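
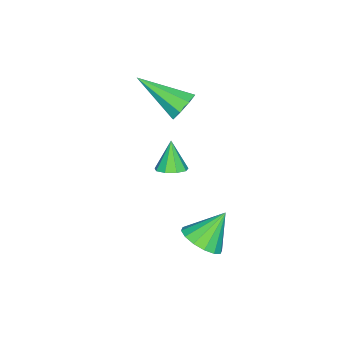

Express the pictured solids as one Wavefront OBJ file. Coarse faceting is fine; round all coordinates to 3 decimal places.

v -2.365 -0.595 -0.155
v -1.771 -0.425 0.076
v -2.255 -2.305 0.815
v -2.146 -0.277 0.38
v -2.65 -0.315 0.371
v -2.987 -0.517 0.053
v -2.96 -0.764 -0.386
v -2.585 -0.912 -0.69
v -2.081 -0.874 -0.681
v -1.744 -0.672 -0.363
v 0.581 1.552 -3.969
v 1.256 1.589 -3.523
v -0.161 2.048 -2.891
v 1.23 1.963 -3.712
v 1.03 2.226 -3.971
v 0.71 2.308 -4.229
v 0.356 2.188 -4.417
v 0.061 1.897 -4.486
v -0.094 1.514 -4.416
v -0.068 1.141 -4.226
v 0.132 0.878 -3.968
v 0.452 0.795 -3.71
v 0.806 0.916 -3.521
v 1.101 1.206 -3.453
v 1.244 0.791 0.057
v 1.664 0.47 0.169
v 0.796 0.549 1.043
v 1.733 0.813 0.284
v 1.574 1.147 0.294
v 1.26 1.313 0.192
v 0.939 1.235 0.027
v 0.76 0.949 -0.124
v 0.808 0.589 -0.19
v 1.06 0.323 -0.141
v 1.398 0.276 0.001
f 2 1 4
f 2 4 3
f 4 1 5
f 4 5 3
f 5 1 6
f 5 6 3
f 6 1 7
f 6 7 3
f 7 1 8
f 7 8 3
f 8 1 9
f 8 9 3
f 9 1 10
f 9 10 3
f 10 1 2
f 10 2 3
f 12 11 14
f 12 14 13
f 14 11 15
f 14 15 13
f 15 11 16
f 15 16 13
f 16 11 17
f 16 17 13
f 17 11 18
f 17 18 13
f 18 11 19
f 18 19 13
f 19 11 20
f 19 20 13
f 20 11 21
f 20 21 13
f 21 11 22
f 21 22 13
f 22 11 23
f 22 23 13
f 23 11 24
f 23 24 13
f 24 11 12
f 24 12 13
f 26 25 28
f 26 28 27
f 28 25 29
f 28 29 27
f 29 25 30
f 29 30 27
f 30 25 31
f 30 31 27
f 31 25 32
f 31 32 27
f 32 25 33
f 32 33 27
f 33 25 34
f 33 34 27
f 34 25 35
f 34 35 27
f 35 25 26
f 35 26 27



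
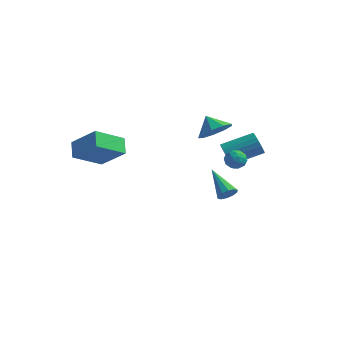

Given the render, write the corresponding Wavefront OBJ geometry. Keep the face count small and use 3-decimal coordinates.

v 2.128 -0.743 1.87
v 2.616 -0.463 2.219
v 2.844 -1.357 1.361
v 3.332 -1.077 1.71
v 2.897 -1.476 2.011
v 2.455 -1.096 2.325
v 3.005 -0.724 1.255
v 2.563 -0.344 1.569
v 3.158 -0.451 1.838
v 3.092 -0.916 2.306
v 2.368 -0.904 1.274
v 2.302 -1.369 1.742
v 2.309 -0.549 2.089
v 3.151 -1.271 1.491
v 2.895 -1.505 1.667
v 3.182 -1.341 1.872
v 2.214 -0.921 2.152
v 2.502 -0.757 2.357
v 2.667 -1.352 2.234
v 2.958 -1.063 1.223
v 3.246 -0.899 1.428
v 2.278 -0.479 1.708
v 2.565 -0.315 1.913
v 2.793 -0.468 1.346
v 2.915 -0.377 2.071
v 3.336 -0.738 1.771
v 3.143 -0.53 1.504
v 2.883 -0.307 1.689
v 2.876 -0.65 2.345
v 3.297 -1.011 2.046
v 3.041 -1.246 2.223
v 2.781 -1.023 2.408
v 3.195 -0.643 2.121
v 2.163 -0.809 1.534
v 2.584 -1.17 1.235
v 2.679 -0.797 1.172
v 2.419 -0.574 1.357
v 2.124 -1.082 1.809
v 2.545 -1.443 1.509
v 2.577 -1.513 1.891
v 2.317 -1.29 2.076
v 2.265 -1.177 1.459
v 1.752 0.157 1.339
v 2.171 -0.051 0.753
v 3.666 1.035 1.434
v 3.248 1.243 2.021
v 2.033 0.207 0.645
v 3.528 1.293 1.327
v 1.846 0.456 0.658
v 3.341 1.543 1.34
v 1.643 0.654 0.788
v 3.138 1.74 1.47
v 1.458 0.765 1.014
v 2.954 1.852 1.696
v 1.325 0.772 1.296
v 2.82 1.858 1.978
v 1.266 0.672 1.585
v 2.761 1.758 2.267
v 1.291 0.483 1.832
v 2.786 1.569 2.514
v 1.395 0.237 1.994
v 2.89 1.324 2.675
v 1.562 -0.022 2.042
v 3.057 1.065 2.724
v 1.761 -0.25 1.969
v 3.256 0.836 2.651
v 1.959 -0.408 1.787
v 3.454 0.678 2.469
v 2.121 -0.469 1.528
v 3.616 0.618 2.209
v 2.22 -0.421 1.235
v 3.715 0.666 1.917
v 2.237 -0.273 0.961
v 3.732 0.813 1.643
v 1.01 2.451 -3.405
v 1.404 2.468 -2.901
v -0.41 3.549 -2.335
v 1.479 2.785 -3.125
v 1.375 2.974 -3.457
v 1.132 2.964 -3.769
v 0.842 2.758 -3.942
v 0.617 2.434 -3.91
v 0.541 2.118 -3.685
v 0.645 1.928 -3.354
v 0.888 1.939 -3.042
v 1.178 2.145 -2.869
v -4.968 -4.922 2.37
v -3.474 -5.083 3.676
v -5.408 -4.102 2.975
v -3.915 -4.262 4.28
v -3.905 -3.578 1.32
v -2.412 -3.738 2.625
v -4.346 -2.757 1.924
v -2.852 -2.918 3.23
v 0.087 2.836 1.335
v 0.715 2.454 2.127
v -0.687 3.284 2.165
v 0.921 3.141 1.95
v 0.738 3.685 1.485
v 0.25 3.832 0.95
v -0.314 3.513 0.595
v -0.69 2.877 0.587
v -0.703 2.222 0.929
v -0.346 1.855 1.46
v 0.214 1.946 1.934
f 1 38 17
f 38 12 41
f 17 41 6
f 38 41 17
f 1 17 13
f 17 6 18
f 13 18 2
f 17 18 13
f 1 13 22
f 13 2 23
f 22 23 8
f 13 23 22
f 1 22 34
f 22 8 37
f 34 37 11
f 22 37 34
f 1 34 38
f 34 11 42
f 38 42 12
f 34 42 38
f 2 18 29
f 18 6 32
f 29 32 10
f 18 32 29
f 6 41 19
f 41 12 40
f 19 40 5
f 41 40 19
f 12 42 39
f 42 11 35
f 39 35 3
f 42 35 39
f 11 37 36
f 37 8 24
f 36 24 7
f 37 24 36
f 8 23 28
f 23 2 25
f 28 25 9
f 23 25 28
f 4 30 16
f 30 10 31
f 16 31 5
f 30 31 16
f 4 16 14
f 16 5 15
f 14 15 3
f 16 15 14
f 4 14 21
f 14 3 20
f 21 20 7
f 14 20 21
f 4 21 26
f 21 7 27
f 26 27 9
f 21 27 26
f 4 26 30
f 26 9 33
f 30 33 10
f 26 33 30
f 5 31 19
f 31 10 32
f 19 32 6
f 31 32 19
f 3 15 39
f 15 5 40
f 39 40 12
f 15 40 39
f 7 20 36
f 20 3 35
f 36 35 11
f 20 35 36
f 9 27 28
f 27 7 24
f 28 24 8
f 27 24 28
f 10 33 29
f 33 9 25
f 29 25 2
f 33 25 29
f 44 43 47
f 44 47 45
f 45 47 48
f 45 48 46
f 47 43 49
f 47 49 48
f 48 49 50
f 48 50 46
f 49 43 51
f 49 51 50
f 50 51 52
f 50 52 46
f 51 43 53
f 51 53 52
f 52 53 54
f 52 54 46
f 53 43 55
f 53 55 54
f 54 55 56
f 54 56 46
f 55 43 57
f 55 57 56
f 56 57 58
f 56 58 46
f 57 43 59
f 57 59 58
f 58 59 60
f 58 60 46
f 59 43 61
f 59 61 60
f 60 61 62
f 60 62 46
f 61 43 63
f 61 63 62
f 62 63 64
f 62 64 46
f 63 43 65
f 63 65 64
f 64 65 66
f 64 66 46
f 65 43 67
f 65 67 66
f 66 67 68
f 66 68 46
f 67 43 69
f 67 69 68
f 68 69 70
f 68 70 46
f 69 43 71
f 69 71 70
f 70 71 72
f 70 72 46
f 71 43 73
f 71 73 72
f 72 73 74
f 72 74 46
f 73 43 44
f 73 44 74
f 74 44 45
f 74 45 46
f 76 75 78
f 76 78 77
f 78 75 79
f 78 79 77
f 79 75 80
f 79 80 77
f 80 75 81
f 80 81 77
f 81 75 82
f 81 82 77
f 82 75 83
f 82 83 77
f 83 75 84
f 83 84 77
f 84 75 85
f 84 85 77
f 85 75 86
f 85 86 77
f 86 75 76
f 86 76 77
f 88 90 87
f 91 88 87
f 87 90 89
f 89 91 87
f 88 94 90
f 92 88 91
f 92 94 88
f 90 94 89
f 93 91 89
f 89 94 93
f 93 92 91
f 94 92 93
f 96 95 98
f 96 98 97
f 98 95 99
f 98 99 97
f 99 95 100
f 99 100 97
f 100 95 101
f 100 101 97
f 101 95 102
f 101 102 97
f 102 95 103
f 102 103 97
f 103 95 104
f 103 104 97
f 104 95 105
f 104 105 97
f 105 95 96
f 105 96 97



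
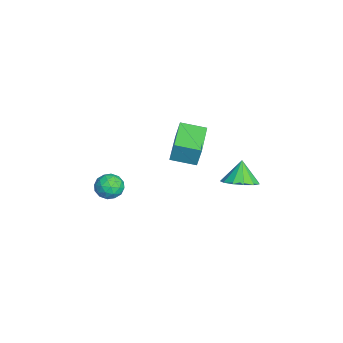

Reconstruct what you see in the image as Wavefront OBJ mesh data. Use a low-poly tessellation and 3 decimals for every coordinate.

v -1.084 3.025 -0.738
v -0.32 2.591 -0.239
v -1.776 3.155 0.438
v -0.214 3.15 -0.239
v -0.385 3.67 -0.398
v -0.778 3.984 -0.664
v -1.267 3.994 -0.954
v -1.699 3.696 -1.175
v -1.935 3.185 -1.257
v -1.901 2.623 -1.174
v -1.608 2.188 -0.953
v -1.148 2.019 -0.663
v -0.668 2.17 -0.397
v -0.423 -0.265 3.397
v -0.278 -0.037 4.577
v -0.213 1.049 3.118
v -0.068 1.277 4.297
v 1.548 -0.617 3.223
v 1.693 -0.389 4.402
v 1.758 0.697 2.943
v 1.903 0.925 4.123
v -4.572 -3.408 -3.253
v -4.023 -2.838 -2.939
v -3.577 -4.362 -3.261
v -3.028 -3.792 -2.947
v -3.666 -4.081 -2.462
v -4.281 -3.491 -2.457
v -3.319 -3.709 -3.743
v -3.934 -3.119 -3.738
v -3.248 -3.024 -3.241
v -3.463 -3.254 -2.45
v -4.137 -3.946 -3.75
v -4.352 -4.176 -2.959
v -4.385 -3.039 -3.095
v -3.215 -4.161 -3.105
v -3.59 -4.33 -2.82
v -3.268 -3.995 -2.635
v -4.536 -3.423 -2.812
v -4.213 -3.088 -2.628
v -4.004 -3.819 -2.347
v -3.387 -4.112 -3.572
v -3.064 -3.777 -3.388
v -4.332 -3.205 -3.565
v -4.01 -2.87 -3.38
v -3.596 -3.381 -3.853
v -3.607 -2.813 -3.089
v -3.022 -3.374 -3.093
v -3.193 -3.325 -3.561
v -3.555 -2.979 -3.558
v -3.733 -2.949 -2.623
v -3.148 -3.509 -2.628
v -3.523 -3.679 -2.343
v -3.884 -3.333 -2.34
v -3.278 -3.058 -2.801
v -4.452 -3.691 -3.572
v -3.867 -4.251 -3.577
v -3.716 -3.867 -3.86
v -4.077 -3.521 -3.857
v -4.578 -3.826 -3.107
v -3.993 -4.387 -3.111
v -4.045 -4.221 -2.642
v -4.407 -3.875 -2.639
v -4.322 -4.142 -3.399
f 2 1 4
f 2 4 3
f 4 1 5
f 4 5 3
f 5 1 6
f 5 6 3
f 6 1 7
f 6 7 3
f 7 1 8
f 7 8 3
f 8 1 9
f 8 9 3
f 9 1 10
f 9 10 3
f 10 1 11
f 10 11 3
f 11 1 12
f 11 12 3
f 12 1 13
f 12 13 3
f 13 1 2
f 13 2 3
f 15 17 14
f 18 15 14
f 14 17 16
f 16 18 14
f 15 21 17
f 19 15 18
f 19 21 15
f 17 21 16
f 20 18 16
f 16 21 20
f 20 19 18
f 21 19 20
f 22 59 38
f 59 33 62
f 38 62 27
f 59 62 38
f 22 38 34
f 38 27 39
f 34 39 23
f 38 39 34
f 22 34 43
f 34 23 44
f 43 44 29
f 34 44 43
f 22 43 55
f 43 29 58
f 55 58 32
f 43 58 55
f 22 55 59
f 55 32 63
f 59 63 33
f 55 63 59
f 23 39 50
f 39 27 53
f 50 53 31
f 39 53 50
f 27 62 40
f 62 33 61
f 40 61 26
f 62 61 40
f 33 63 60
f 63 32 56
f 60 56 24
f 63 56 60
f 32 58 57
f 58 29 45
f 57 45 28
f 58 45 57
f 29 44 49
f 44 23 46
f 49 46 30
f 44 46 49
f 25 51 37
f 51 31 52
f 37 52 26
f 51 52 37
f 25 37 35
f 37 26 36
f 35 36 24
f 37 36 35
f 25 35 42
f 35 24 41
f 42 41 28
f 35 41 42
f 25 42 47
f 42 28 48
f 47 48 30
f 42 48 47
f 25 47 51
f 47 30 54
f 51 54 31
f 47 54 51
f 26 52 40
f 52 31 53
f 40 53 27
f 52 53 40
f 24 36 60
f 36 26 61
f 60 61 33
f 36 61 60
f 28 41 57
f 41 24 56
f 57 56 32
f 41 56 57
f 30 48 49
f 48 28 45
f 49 45 29
f 48 45 49
f 31 54 50
f 54 30 46
f 50 46 23
f 54 46 50



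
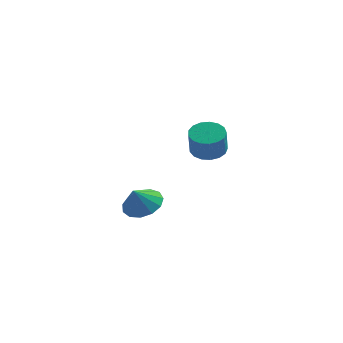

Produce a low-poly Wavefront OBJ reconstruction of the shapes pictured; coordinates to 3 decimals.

v -0.543 -2.446 2.079
v 0.153 -1.885 2.549
v -0.917 -2.854 3.121
v -0.313 -1.561 2.509
v -0.852 -1.518 2.332
v -1.293 -1.769 2.075
v -1.496 -2.236 1.819
v -1.396 -2.768 1.646
v -1.026 -3.199 1.61
v -0.502 -3.39 1.723
v 0.009 -3.281 1.949
v 0.345 -2.907 2.217
v 0.398 -2.387 2.44
v 1.81 3.533 2.531
v 2.578 4.01 2.701
v 2.559 3.563 4.039
v 1.79 3.087 3.869
v 2.255 4.295 2.792
v 2.236 3.848 4.129
v 1.83 4.406 2.823
v 1.811 3.959 4.16
v 1.4 4.316 2.787
v 1.381 3.87 4.124
v 1.064 4.048 2.692
v 1.045 3.601 4.03
v 0.899 3.661 2.561
v 0.88 3.215 3.898
v 0.943 3.246 2.423
v 0.923 2.799 3.76
v 1.185 2.896 2.309
v 1.165 2.449 3.647
v 1.57 2.692 2.247
v 1.551 2.245 3.584
v 2.01 2.681 2.25
v 1.991 2.234 3.587
v 2.404 2.865 2.317
v 2.385 2.418 3.654
v 2.662 3.202 2.433
v 2.643 2.756 3.77
v 2.725 3.615 2.572
v 2.706 3.169 3.909
f 2 1 4
f 2 4 3
f 4 1 5
f 4 5 3
f 5 1 6
f 5 6 3
f 6 1 7
f 6 7 3
f 7 1 8
f 7 8 3
f 8 1 9
f 8 9 3
f 9 1 10
f 9 10 3
f 10 1 11
f 10 11 3
f 11 1 12
f 11 12 3
f 12 1 13
f 12 13 3
f 13 1 2
f 13 2 3
f 15 14 18
f 15 18 16
f 16 18 19
f 16 19 17
f 18 14 20
f 18 20 19
f 19 20 21
f 19 21 17
f 20 14 22
f 20 22 21
f 21 22 23
f 21 23 17
f 22 14 24
f 22 24 23
f 23 24 25
f 23 25 17
f 24 14 26
f 24 26 25
f 25 26 27
f 25 27 17
f 26 14 28
f 26 28 27
f 27 28 29
f 27 29 17
f 28 14 30
f 28 30 29
f 29 30 31
f 29 31 17
f 30 14 32
f 30 32 31
f 31 32 33
f 31 33 17
f 32 14 34
f 32 34 33
f 33 34 35
f 33 35 17
f 34 14 36
f 34 36 35
f 35 36 37
f 35 37 17
f 36 14 38
f 36 38 37
f 37 38 39
f 37 39 17
f 38 14 40
f 38 40 39
f 39 40 41
f 39 41 17
f 40 14 15
f 40 15 41
f 41 15 16
f 41 16 17



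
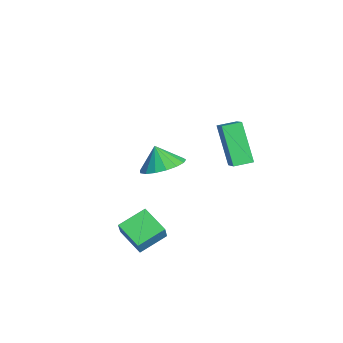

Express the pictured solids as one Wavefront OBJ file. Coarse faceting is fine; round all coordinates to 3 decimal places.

v 0.661 0.733 2.229
v -0.526 0.478 3.893
v 0.607 1.596 2.322
v -0.58 1.341 3.987
v 1.68 0.719 2.953
v 0.493 0.464 4.618
v 1.626 1.582 3.047
v 0.439 1.327 4.711
v -2.638 -1.418 -0.079
v -1.749 -1.91 0.222
v -3.122 -1.682 0.919
v -1.683 -1.433 0.381
v -1.836 -0.952 0.434
v -2.172 -0.578 0.37
v -2.615 -0.396 0.203
v -3.064 -0.448 -0.029
v -3.415 -0.723 -0.272
v -3.587 -1.156 -0.471
v -3.543 -1.65 -0.58
v -3.291 -2.09 -0.574
v -2.889 -2.376 -0.455
v -2.43 -2.443 -0.25
v -2.019 -2.275 -0.005
v 0.14 -3.763 -1.863
v -0.33 -2.528 -1.371
v 1.276 -3.127 -2.377
v 0.806 -1.892 -1.886
v 0.634 -3.928 -0.974
v 0.164 -2.693 -0.483
v 1.77 -3.292 -1.489
v 1.3 -2.057 -0.997
f 2 4 1
f 5 2 1
f 1 4 3
f 3 5 1
f 2 8 4
f 6 2 5
f 6 8 2
f 4 8 3
f 7 5 3
f 3 8 7
f 7 6 5
f 8 6 7
f 10 9 12
f 10 12 11
f 12 9 13
f 12 13 11
f 13 9 14
f 13 14 11
f 14 9 15
f 14 15 11
f 15 9 16
f 15 16 11
f 16 9 17
f 16 17 11
f 17 9 18
f 17 18 11
f 18 9 19
f 18 19 11
f 19 9 20
f 19 20 11
f 20 9 21
f 20 21 11
f 21 9 22
f 21 22 11
f 22 9 23
f 22 23 11
f 23 9 10
f 23 10 11
f 25 27 24
f 28 25 24
f 24 27 26
f 26 28 24
f 25 31 27
f 29 25 28
f 29 31 25
f 27 31 26
f 30 28 26
f 26 31 30
f 30 29 28
f 31 29 30



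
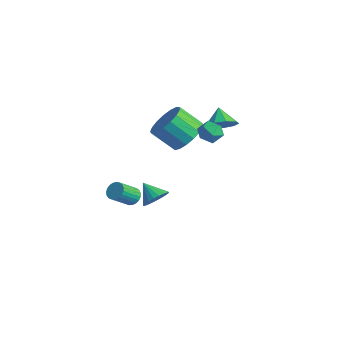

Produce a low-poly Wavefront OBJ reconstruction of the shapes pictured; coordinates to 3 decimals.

v 1.775 -3.55 -1.136
v 2.094 -3.126 -0.65
v 0.905 -3.69 -0.444
v 1.935 -2.929 -0.81
v 1.748 -2.839 -1.026
v 1.566 -2.873 -1.262
v 1.42 -3.023 -1.475
v 1.335 -3.265 -1.63
v 1.326 -3.556 -1.7
v 1.395 -3.846 -1.672
v 1.529 -4.085 -1.551
v 1.706 -4.232 -1.359
v 1.895 -4.26 -1.128
v 2.062 -4.166 -0.899
v 2.18 -3.966 -0.71
v 2.228 -3.693 -0.596
v 2.198 -3.396 -0.574
v -3.362 1.926 -1.63
v -2.547 2.036 -0.915
v -3.383 1.204 0.166
v -4.198 1.094 -0.55
v -2.848 2.453 -0.826
v -3.684 1.621 0.254
v -3.266 2.749 -0.922
v -4.103 1.917 0.158
v -3.707 2.857 -1.18
v -4.543 2.025 -0.1
v -4.068 2.752 -1.541
v -4.905 1.919 -0.461
v -4.268 2.457 -1.923
v -5.104 1.625 -0.842
v -4.26 2.041 -2.237
v -5.096 1.208 -1.157
v -4.046 1.598 -2.413
v -4.883 0.766 -1.332
v -3.676 1.231 -2.409
v -4.512 0.399 -1.328
v -3.233 1.023 -2.227
v -4.07 0.191 -1.146
v -2.82 1.022 -1.908
v -3.657 0.189 -0.827
v -2.531 1.228 -1.526
v -3.368 0.395 -0.445
v -2.433 1.594 -1.167
v -3.269 0.762 -0.087
v -2.108 2.233 -0.481
v -1.562 2.612 -0.164
v -1.438 1.248 -0.456
v -0.892 1.627 -0.139
v -1.511 1.491 0.235
v -1.925 2.099 0.22
v -1.075 1.761 -0.84
v -1.489 2.369 -0.855
v -0.924 2.32 -0.386
v -1.193 2.153 0.278
v -1.807 1.707 -0.898
v -2.076 1.54 -0.234
v -2.34 -2.165 -3.906
v -2.138 -2.482 -4.294
v -2.078 -3.511 -3.422
v -2.28 -3.195 -3.034
v -1.952 -2.395 -4.203
v -1.892 -3.424 -3.332
v -1.833 -2.268 -4.062
v -1.773 -3.297 -3.19
v -1.802 -2.123 -3.893
v -1.742 -3.152 -3.022
v -1.863 -1.986 -3.726
v -1.803 -3.015 -2.855
v -2.008 -1.879 -3.591
v -1.947 -2.909 -2.719
v -2.209 -1.822 -3.51
v -2.149 -2.852 -2.638
v -2.433 -1.825 -3.497
v -2.373 -2.854 -2.626
v -2.641 -1.886 -3.555
v -2.581 -2.916 -2.684
v -2.797 -1.996 -3.674
v -2.737 -3.025 -2.802
v -2.874 -2.135 -3.832
v -2.814 -3.164 -2.961
v -2.859 -2.279 -4.004
v -2.799 -3.308 -3.133
v -2.754 -2.403 -4.158
v -2.694 -3.433 -3.287
v -2.577 -2.487 -4.269
v -2.517 -3.516 -3.398
v -2.359 -2.515 -4.317
v -2.299 -3.544 -3.446
v -2.191 3.119 -0.602
v -1.597 2.958 0.028
v -2.929 3.461 0.182
v -1.542 3.524 -0.168
v -1.79 3.901 -0.566
v -2.226 3.912 -0.981
v -2.645 3.551 -1.219
v -2.852 2.988 -1.168
v -2.75 2.486 -0.852
v -2.386 2.28 -0.419
v -1.931 2.466 -0.072
f 2 1 4
f 2 4 3
f 4 1 5
f 4 5 3
f 5 1 6
f 5 6 3
f 6 1 7
f 6 7 3
f 7 1 8
f 7 8 3
f 8 1 9
f 8 9 3
f 9 1 10
f 9 10 3
f 10 1 11
f 10 11 3
f 11 1 12
f 11 12 3
f 12 1 13
f 12 13 3
f 13 1 14
f 13 14 3
f 14 1 15
f 14 15 3
f 15 1 16
f 15 16 3
f 16 1 17
f 16 17 3
f 17 1 2
f 17 2 3
f 19 18 22
f 19 22 20
f 20 22 23
f 20 23 21
f 22 18 24
f 22 24 23
f 23 24 25
f 23 25 21
f 24 18 26
f 24 26 25
f 25 26 27
f 25 27 21
f 26 18 28
f 26 28 27
f 27 28 29
f 27 29 21
f 28 18 30
f 28 30 29
f 29 30 31
f 29 31 21
f 30 18 32
f 30 32 31
f 31 32 33
f 31 33 21
f 32 18 34
f 32 34 33
f 33 34 35
f 33 35 21
f 34 18 36
f 34 36 35
f 35 36 37
f 35 37 21
f 36 18 38
f 36 38 37
f 37 38 39
f 37 39 21
f 38 18 40
f 38 40 39
f 39 40 41
f 39 41 21
f 40 18 42
f 40 42 41
f 41 42 43
f 41 43 21
f 42 18 44
f 42 44 43
f 43 44 45
f 43 45 21
f 44 18 19
f 44 19 45
f 45 19 20
f 45 20 21
f 46 57 51
f 46 51 47
f 46 47 53
f 46 53 56
f 46 56 57
f 47 51 55
f 51 57 50
f 57 56 48
f 56 53 52
f 53 47 54
f 49 55 50
f 49 50 48
f 49 48 52
f 49 52 54
f 49 54 55
f 50 55 51
f 48 50 57
f 52 48 56
f 54 52 53
f 55 54 47
f 59 58 62
f 59 62 60
f 60 62 63
f 60 63 61
f 62 58 64
f 62 64 63
f 63 64 65
f 63 65 61
f 64 58 66
f 64 66 65
f 65 66 67
f 65 67 61
f 66 58 68
f 66 68 67
f 67 68 69
f 67 69 61
f 68 58 70
f 68 70 69
f 69 70 71
f 69 71 61
f 70 58 72
f 70 72 71
f 71 72 73
f 71 73 61
f 72 58 74
f 72 74 73
f 73 74 75
f 73 75 61
f 74 58 76
f 74 76 75
f 75 76 77
f 75 77 61
f 76 58 78
f 76 78 77
f 77 78 79
f 77 79 61
f 78 58 80
f 78 80 79
f 79 80 81
f 79 81 61
f 80 58 82
f 80 82 81
f 81 82 83
f 81 83 61
f 82 58 84
f 82 84 83
f 83 84 85
f 83 85 61
f 84 58 86
f 84 86 85
f 85 86 87
f 85 87 61
f 86 58 88
f 86 88 87
f 87 88 89
f 87 89 61
f 88 58 59
f 88 59 89
f 89 59 60
f 89 60 61
f 91 90 93
f 91 93 92
f 93 90 94
f 93 94 92
f 94 90 95
f 94 95 92
f 95 90 96
f 95 96 92
f 96 90 97
f 96 97 92
f 97 90 98
f 97 98 92
f 98 90 99
f 98 99 92
f 99 90 100
f 99 100 92
f 100 90 91
f 100 91 92



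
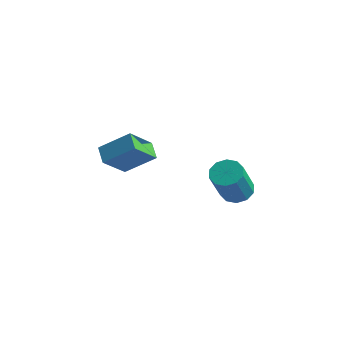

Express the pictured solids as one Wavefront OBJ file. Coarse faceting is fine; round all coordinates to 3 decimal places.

v 3.341 3.676 0.604
v 4.026 3.446 0.403
v 4.184 2.454 2.074
v 3.499 2.684 2.276
v 4.071 3.845 0.635
v 4.229 2.852 2.306
v 3.837 4.179 0.856
v 3.996 3.187 2.527
v 3.414 4.321 0.98
v 3.573 3.329 2.651
v 2.963 4.217 0.961
v 3.121 3.225 2.632
v 2.656 3.906 0.806
v 2.814 2.914 2.477
v 2.611 3.508 0.574
v 2.769 2.515 2.245
v 2.844 3.173 0.353
v 3.003 2.181 2.024
v 3.267 3.031 0.229
v 3.426 2.039 1.9
v 3.719 3.135 0.248
v 3.877 2.143 1.919
v -2.138 1.545 1.15
v -2.806 2.048 1.558
v -1.932 2.751 -0.001
v -2.6 3.254 0.406
v -0.98 2.286 2.134
v -1.648 2.789 2.541
v -0.774 3.492 0.982
v -1.442 3.995 1.39
f 2 1 5
f 2 5 3
f 3 5 6
f 3 6 4
f 5 1 7
f 5 7 6
f 6 7 8
f 6 8 4
f 7 1 9
f 7 9 8
f 8 9 10
f 8 10 4
f 9 1 11
f 9 11 10
f 10 11 12
f 10 12 4
f 11 1 13
f 11 13 12
f 12 13 14
f 12 14 4
f 13 1 15
f 13 15 14
f 14 15 16
f 14 16 4
f 15 1 17
f 15 17 16
f 16 17 18
f 16 18 4
f 17 1 19
f 17 19 18
f 18 19 20
f 18 20 4
f 19 1 21
f 19 21 20
f 20 21 22
f 20 22 4
f 21 1 2
f 21 2 22
f 22 2 3
f 22 3 4
f 24 26 23
f 27 24 23
f 23 26 25
f 25 27 23
f 24 30 26
f 28 24 27
f 28 30 24
f 26 30 25
f 29 27 25
f 25 30 29
f 29 28 27
f 30 28 29



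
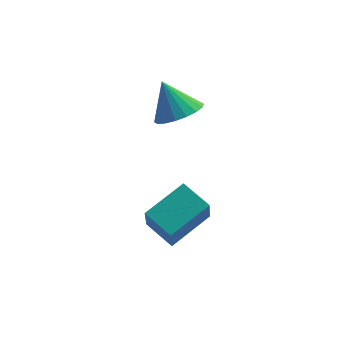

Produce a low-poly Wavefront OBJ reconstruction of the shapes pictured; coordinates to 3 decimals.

v 1.163 0.669 -2.803
v 1.088 -0.049 -1.477
v 2.522 1.673 -2.182
v 2.447 0.955 -0.856
v 1.993 -0.195 -3.224
v 1.918 -0.913 -1.898
v 3.352 0.809 -2.603
v 3.277 0.091 -1.277
v 2.4 2.905 1.252
v 3.261 3.083 1.557
v 1.84 3.495 2.488
v 3.164 3.427 1.35
v 2.916 3.668 1.122
v 2.566 3.759 0.921
v 2.183 3.68 0.784
v 1.843 3.448 0.741
v 1.614 3.108 0.799
v 1.54 2.728 0.946
v 1.637 2.384 1.154
v 1.885 2.143 1.381
v 2.235 2.052 1.583
v 2.617 2.131 1.719
v 2.957 2.363 1.763
v 3.187 2.703 1.705
f 2 4 1
f 5 2 1
f 1 4 3
f 3 5 1
f 2 8 4
f 6 2 5
f 6 8 2
f 4 8 3
f 7 5 3
f 3 8 7
f 7 6 5
f 8 6 7
f 10 9 12
f 10 12 11
f 12 9 13
f 12 13 11
f 13 9 14
f 13 14 11
f 14 9 15
f 14 15 11
f 15 9 16
f 15 16 11
f 16 9 17
f 16 17 11
f 17 9 18
f 17 18 11
f 18 9 19
f 18 19 11
f 19 9 20
f 19 20 11
f 20 9 21
f 20 21 11
f 21 9 22
f 21 22 11
f 22 9 23
f 22 23 11
f 23 9 24
f 23 24 11
f 24 9 10
f 24 10 11



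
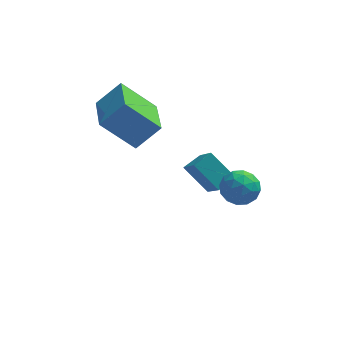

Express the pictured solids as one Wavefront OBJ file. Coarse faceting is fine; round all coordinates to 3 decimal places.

v 2.652 -3.093 1.463
v 3.412 -2.97 1.746
v 2.728 -4.37 1.814
v 3.488 -4.247 2.097
v 2.847 -3.915 2.486
v 2.8 -3.125 2.269
v 3.34 -4.215 1.291
v 3.293 -3.425 1.074
v 3.837 -3.663 1.639
v 3.533 -3.478 2.378
v 2.607 -3.862 1.182
v 2.303 -3.677 1.921
v 3.026 -2.919 1.573
v 3.114 -4.421 1.987
v 2.738 -4.225 2.215
v 3.184 -4.153 2.381
v 2.666 -3.011 1.881
v 3.113 -2.938 2.047
v 2.78 -3.494 2.482
v 3.027 -4.402 1.513
v 3.474 -4.329 1.679
v 2.956 -3.187 1.179
v 3.402 -3.115 1.345
v 3.36 -3.846 1.078
v 3.722 -3.255 1.677
v 3.766 -4.005 1.884
v 3.68 -3.986 1.41
v 3.652 -3.522 1.282
v 3.543 -3.146 2.111
v 3.587 -3.897 2.318
v 3.211 -3.701 2.547
v 3.183 -3.237 2.419
v 3.793 -3.553 2.049
v 2.553 -3.443 1.242
v 2.597 -4.194 1.449
v 2.957 -4.103 1.141
v 2.929 -3.639 1.013
v 2.374 -3.335 1.676
v 2.418 -4.085 1.883
v 2.488 -3.818 2.278
v 2.46 -3.354 2.15
v 2.347 -3.787 1.511
v -2.308 -1.104 3.117
v -1.337 -0.783 4.101
v -2.586 0.882 2.743
v -1.615 1.203 3.728
v -0.925 -1.163 1.772
v 0.046 -0.842 2.757
v -1.203 0.823 1.399
v -0.232 1.144 2.383
v 2.272 -0.999 -0.863
v 1.282 -0.371 0.089
v 1.825 0.303 -2.187
v 0.835 0.931 -1.235
v 2.925 -0.451 -0.545
v 1.935 0.177 0.407
v 2.478 0.851 -1.869
v 1.488 1.479 -0.917
f 1 38 17
f 38 12 41
f 17 41 6
f 38 41 17
f 1 17 13
f 17 6 18
f 13 18 2
f 17 18 13
f 1 13 22
f 13 2 23
f 22 23 8
f 13 23 22
f 1 22 34
f 22 8 37
f 34 37 11
f 22 37 34
f 1 34 38
f 34 11 42
f 38 42 12
f 34 42 38
f 2 18 29
f 18 6 32
f 29 32 10
f 18 32 29
f 6 41 19
f 41 12 40
f 19 40 5
f 41 40 19
f 12 42 39
f 42 11 35
f 39 35 3
f 42 35 39
f 11 37 36
f 37 8 24
f 36 24 7
f 37 24 36
f 8 23 28
f 23 2 25
f 28 25 9
f 23 25 28
f 4 30 16
f 30 10 31
f 16 31 5
f 30 31 16
f 4 16 14
f 16 5 15
f 14 15 3
f 16 15 14
f 4 14 21
f 14 3 20
f 21 20 7
f 14 20 21
f 4 21 26
f 21 7 27
f 26 27 9
f 21 27 26
f 4 26 30
f 26 9 33
f 30 33 10
f 26 33 30
f 5 31 19
f 31 10 32
f 19 32 6
f 31 32 19
f 3 15 39
f 15 5 40
f 39 40 12
f 15 40 39
f 7 20 36
f 20 3 35
f 36 35 11
f 20 35 36
f 9 27 28
f 27 7 24
f 28 24 8
f 27 24 28
f 10 33 29
f 33 9 25
f 29 25 2
f 33 25 29
f 44 46 43
f 47 44 43
f 43 46 45
f 45 47 43
f 44 50 46
f 48 44 47
f 48 50 44
f 46 50 45
f 49 47 45
f 45 50 49
f 49 48 47
f 50 48 49
f 52 54 51
f 55 52 51
f 51 54 53
f 53 55 51
f 52 58 54
f 56 52 55
f 56 58 52
f 54 58 53
f 57 55 53
f 53 58 57
f 57 56 55
f 58 56 57



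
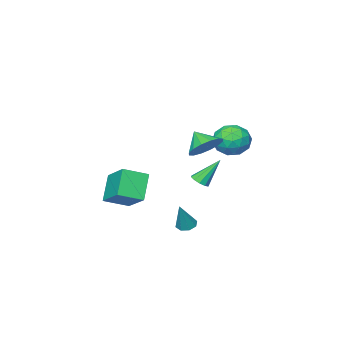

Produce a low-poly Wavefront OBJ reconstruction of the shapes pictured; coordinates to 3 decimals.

v -3.538 3.749 1.334
v -3.036 4.279 2.162
v -2.144 2.641 1.198
v -1.642 3.171 2.026
v -2.542 2.564 2.225
v -3.404 3.249 2.309
v -1.776 3.671 1.051
v -2.638 4.356 1.135
v -1.947 4.231 1.987
v -2.421 3.547 2.713
v -2.759 3.373 0.647
v -3.233 2.689 1.373
v -3.41 4.111 1.76
v -1.77 2.809 1.6
v -2.299 2.452 1.717
v -2.004 2.763 2.204
v -3.626 3.506 1.846
v -3.331 3.817 2.333
v -3.04 2.809 2.37
v -1.849 3.103 1.027
v -1.554 3.414 1.514
v -3.176 4.157 1.156
v -2.881 4.468 1.643
v -2.14 4.111 0.99
v -2.475 4.395 2.144
v -1.655 3.744 2.064
v -1.734 4.038 1.491
v -2.24 4.44 1.54
v -2.753 3.993 2.57
v -1.933 3.341 2.49
v -2.462 2.984 2.607
v -2.969 3.387 2.657
v -2.113 3.964 2.467
v -3.247 3.579 0.87
v -2.427 2.927 0.79
v -2.211 3.533 0.703
v -2.718 3.936 0.753
v -3.525 3.176 1.296
v -2.705 2.525 1.216
v -2.94 2.48 1.82
v -3.446 2.882 1.869
v -3.067 2.956 0.893
v -1.649 1.99 -1.538
v -1.226 1.769 -1.191
v -2.571 2.57 -0.042
v -1.138 2.113 -1.27
v -1.245 2.411 -1.452
v -1.506 2.548 -1.666
v -1.822 2.471 -1.831
v -2.072 2.211 -1.884
v -2.16 1.866 -1.805
v -2.053 1.569 -1.623
v -1.792 1.432 -1.409
v -1.476 1.508 -1.244
v 0.038 4.403 2.117
v 1.027 4.222 1.895
v 0.062 3.497 2.963
v 1.038 4.586 2.284
v 0.78 4.901 2.63
v 0.324 5.082 2.837
v -0.209 5.082 2.852
v -0.676 4.9 2.67
v -0.951 4.585 2.34
v -0.962 4.221 1.95
v -0.705 3.906 1.605
v -0.249 3.725 1.397
v 0.284 3.725 1.382
v 0.751 3.907 1.564
v -0.086 2.721 -4.043
v 0.429 2.879 -4.307
v 0.646 3.019 -2.437
v 0.146 3.236 -4.245
v -0.272 3.291 -4.064
v -0.582 3.012 -3.871
v -0.601 2.563 -3.779
v -0.319 2.206 -3.841
v 0.1 2.151 -4.022
v 0.409 2.43 -4.215
v -0.4 -2.512 -4.557
v -1.36 -3.248 -3.105
v -0.023 -0.735 -3.408
v -0.984 -1.47 -1.956
v 0.924 -3.15 -4.004
v -0.037 -3.885 -2.552
v 1.3 -1.372 -2.855
v 0.34 -2.108 -1.403
f 1 38 17
f 38 12 41
f 17 41 6
f 38 41 17
f 1 17 13
f 17 6 18
f 13 18 2
f 17 18 13
f 1 13 22
f 13 2 23
f 22 23 8
f 13 23 22
f 1 22 34
f 22 8 37
f 34 37 11
f 22 37 34
f 1 34 38
f 34 11 42
f 38 42 12
f 34 42 38
f 2 18 29
f 18 6 32
f 29 32 10
f 18 32 29
f 6 41 19
f 41 12 40
f 19 40 5
f 41 40 19
f 12 42 39
f 42 11 35
f 39 35 3
f 42 35 39
f 11 37 36
f 37 8 24
f 36 24 7
f 37 24 36
f 8 23 28
f 23 2 25
f 28 25 9
f 23 25 28
f 4 30 16
f 30 10 31
f 16 31 5
f 30 31 16
f 4 16 14
f 16 5 15
f 14 15 3
f 16 15 14
f 4 14 21
f 14 3 20
f 21 20 7
f 14 20 21
f 4 21 26
f 21 7 27
f 26 27 9
f 21 27 26
f 4 26 30
f 26 9 33
f 30 33 10
f 26 33 30
f 5 31 19
f 31 10 32
f 19 32 6
f 31 32 19
f 3 15 39
f 15 5 40
f 39 40 12
f 15 40 39
f 7 20 36
f 20 3 35
f 36 35 11
f 20 35 36
f 9 27 28
f 27 7 24
f 28 24 8
f 27 24 28
f 10 33 29
f 33 9 25
f 29 25 2
f 33 25 29
f 44 43 46
f 44 46 45
f 46 43 47
f 46 47 45
f 47 43 48
f 47 48 45
f 48 43 49
f 48 49 45
f 49 43 50
f 49 50 45
f 50 43 51
f 50 51 45
f 51 43 52
f 51 52 45
f 52 43 53
f 52 53 45
f 53 43 54
f 53 54 45
f 54 43 44
f 54 44 45
f 56 55 58
f 56 58 57
f 58 55 59
f 58 59 57
f 59 55 60
f 59 60 57
f 60 55 61
f 60 61 57
f 61 55 62
f 61 62 57
f 62 55 63
f 62 63 57
f 63 55 64
f 63 64 57
f 64 55 65
f 64 65 57
f 65 55 66
f 65 66 57
f 66 55 67
f 66 67 57
f 67 55 68
f 67 68 57
f 68 55 56
f 68 56 57
f 70 69 72
f 70 72 71
f 72 69 73
f 72 73 71
f 73 69 74
f 73 74 71
f 74 69 75
f 74 75 71
f 75 69 76
f 75 76 71
f 76 69 77
f 76 77 71
f 77 69 78
f 77 78 71
f 78 69 70
f 78 70 71
f 80 82 79
f 83 80 79
f 79 82 81
f 81 83 79
f 80 86 82
f 84 80 83
f 84 86 80
f 82 86 81
f 85 83 81
f 81 86 85
f 85 84 83
f 86 84 85



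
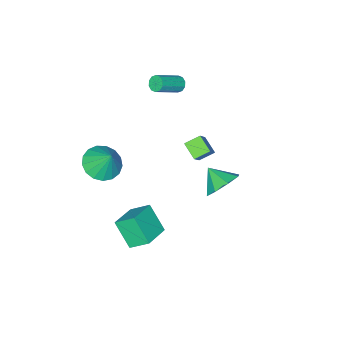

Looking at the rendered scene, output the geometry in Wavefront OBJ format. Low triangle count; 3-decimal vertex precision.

v -3.979 -2.398 2.537
v -3.714 -2.464 2.106
v -2.297 -2.708 3.012
v -2.561 -2.642 3.443
v -3.708 -2.158 2.178
v -2.29 -2.401 3.084
v -3.804 -1.943 2.387
v -2.387 -2.187 3.294
v -3.968 -1.902 2.653
v -2.551 -2.146 3.56
v -4.135 -2.05 2.875
v -2.718 -2.294 3.782
v -4.243 -2.332 2.968
v -2.826 -2.576 3.874
v -4.25 -2.639 2.896
v -2.832 -2.882 3.802
v -4.153 -2.853 2.686
v -2.736 -3.097 3.593
v -3.989 -2.894 2.42
v -2.572 -3.138 3.327
v -3.822 -2.746 2.198
v -2.405 -2.99 3.105
v 2.414 1.455 -2.751
v 2.343 0.354 -1.484
v 1.953 2.377 -1.976
v 1.883 1.276 -0.708
v 3.897 1.844 -2.332
v 3.827 0.743 -1.064
v 3.437 2.766 -1.556
v 3.366 1.665 -0.289
v -4.37 -0.082 -2.171
v -4.572 -0.994 -1.629
v -3.361 0.502 -0.813
v -3.562 -0.41 -0.271
v -3.598 -0.49 -2.569
v -3.799 -1.402 -2.027
v -2.588 0.094 -1.211
v -2.79 -0.818 -0.669
v 0.007 4.489 2.016
v 0.525 3.982 1.284
v 0.013 3.471 2.724
v 1.003 4.342 1.797
v 0.898 4.788 2.439
v 0.271 5.058 2.833
v -0.51 4.996 2.748
v -0.988 4.636 2.235
v -0.883 4.19 1.593
v -0.257 3.919 1.199
v 2.4 -1.55 1.152
v 3.324 -2.039 1.384
v 2.5 -0.73 2.488
v 3.467 -1.624 1.119
v 3.367 -1.193 0.862
v 3.044 -0.844 0.671
v 2.575 -0.656 0.591
v 2.065 -0.673 0.639
v 1.632 -0.891 0.805
v 1.376 -1.259 1.05
v 1.354 -1.695 1.319
v 1.571 -2.097 1.55
v 1.979 -2.374 1.689
v 2.483 -2.462 1.706
v 2.969 -2.341 1.595
f 2 1 5
f 2 5 3
f 3 5 6
f 3 6 4
f 5 1 7
f 5 7 6
f 6 7 8
f 6 8 4
f 7 1 9
f 7 9 8
f 8 9 10
f 8 10 4
f 9 1 11
f 9 11 10
f 10 11 12
f 10 12 4
f 11 1 13
f 11 13 12
f 12 13 14
f 12 14 4
f 13 1 15
f 13 15 14
f 14 15 16
f 14 16 4
f 15 1 17
f 15 17 16
f 16 17 18
f 16 18 4
f 17 1 19
f 17 19 18
f 18 19 20
f 18 20 4
f 19 1 21
f 19 21 20
f 20 21 22
f 20 22 4
f 21 1 2
f 21 2 22
f 22 2 3
f 22 3 4
f 24 26 23
f 27 24 23
f 23 26 25
f 25 27 23
f 24 30 26
f 28 24 27
f 28 30 24
f 26 30 25
f 29 27 25
f 25 30 29
f 29 28 27
f 30 28 29
f 32 34 31
f 35 32 31
f 31 34 33
f 33 35 31
f 32 38 34
f 36 32 35
f 36 38 32
f 34 38 33
f 37 35 33
f 33 38 37
f 37 36 35
f 38 36 37
f 40 39 42
f 40 42 41
f 42 39 43
f 42 43 41
f 43 39 44
f 43 44 41
f 44 39 45
f 44 45 41
f 45 39 46
f 45 46 41
f 46 39 47
f 46 47 41
f 47 39 48
f 47 48 41
f 48 39 40
f 48 40 41
f 50 49 52
f 50 52 51
f 52 49 53
f 52 53 51
f 53 49 54
f 53 54 51
f 54 49 55
f 54 55 51
f 55 49 56
f 55 56 51
f 56 49 57
f 56 57 51
f 57 49 58
f 57 58 51
f 58 49 59
f 58 59 51
f 59 49 60
f 59 60 51
f 60 49 61
f 60 61 51
f 61 49 62
f 61 62 51
f 62 49 63
f 62 63 51
f 63 49 50
f 63 50 51



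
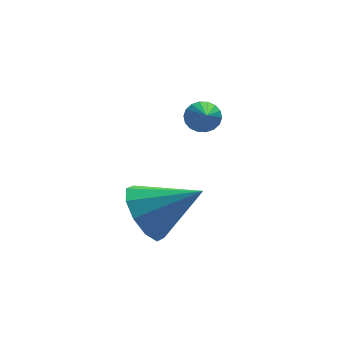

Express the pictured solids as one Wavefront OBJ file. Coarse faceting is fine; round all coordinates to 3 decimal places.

v -1.573 -2.329 -0.306
v -1.029 -1.518 -0.744
v -0.007 -2.831 0.706
v -1.315 -1.296 -0.19
v -1.7 -1.469 0.319
v -2.036 -1.97 0.59
v -2.195 -2.608 0.519
v -2.116 -3.139 0.133
v -1.83 -3.361 -0.421
v -1.445 -3.188 -0.93
v -1.109 -2.687 -1.201
v -0.95 -2.049 -1.13
v 0.572 -0.723 2.412
v 1.105 -0.725 2.583
v 0.188 -2.457 3.588
v 0.993 -0.584 2.754
v 0.797 -0.47 2.858
v 0.557 -0.406 2.874
v 0.319 -0.405 2.798
v 0.132 -0.467 2.646
v 0.032 -0.579 2.448
v 0.038 -0.72 2.242
v 0.151 -0.861 2.07
v 0.347 -0.975 1.966
v 0.587 -1.039 1.95
v 0.824 -1.04 2.026
v 1.012 -0.979 2.179
v 1.112 -0.866 2.377
f 2 1 4
f 2 4 3
f 4 1 5
f 4 5 3
f 5 1 6
f 5 6 3
f 6 1 7
f 6 7 3
f 7 1 8
f 7 8 3
f 8 1 9
f 8 9 3
f 9 1 10
f 9 10 3
f 10 1 11
f 10 11 3
f 11 1 12
f 11 12 3
f 12 1 2
f 12 2 3
f 14 13 16
f 14 16 15
f 16 13 17
f 16 17 15
f 17 13 18
f 17 18 15
f 18 13 19
f 18 19 15
f 19 13 20
f 19 20 15
f 20 13 21
f 20 21 15
f 21 13 22
f 21 22 15
f 22 13 23
f 22 23 15
f 23 13 24
f 23 24 15
f 24 13 25
f 24 25 15
f 25 13 26
f 25 26 15
f 26 13 27
f 26 27 15
f 27 13 28
f 27 28 15
f 28 13 14
f 28 14 15



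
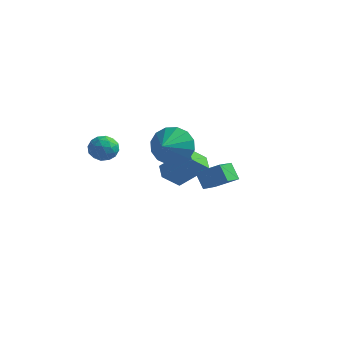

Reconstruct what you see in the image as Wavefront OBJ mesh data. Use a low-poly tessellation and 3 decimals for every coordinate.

v -1.596 2.139 -3.391
v -0.217 2.594 -2.06
v -2.095 2.834 -3.111
v -0.716 3.289 -1.78
v -1.024 2.891 -4.24
v 0.355 3.346 -2.909
v -1.523 3.586 -3.96
v -0.144 4.041 -2.629
v -2.427 -2.724 0.738
v -2.075 -2.395 1.322
v -1.645 -3.665 0.798
v -1.293 -3.336 1.382
v -1.994 -3.608 1.467
v -2.478 -3.027 1.43
v -1.242 -3.033 0.69
v -1.726 -2.452 0.653
v -1.343 -2.586 1.292
v -1.808 -2.941 1.773
v -1.912 -3.119 0.347
v -2.377 -3.474 0.828
v -2.32 -2.477 1.025
v -1.4 -3.583 1.095
v -1.812 -3.743 1.145
v -1.606 -3.55 1.489
v -2.556 -2.849 1.088
v -2.35 -2.655 1.432
v -2.302 -3.368 1.517
v -1.37 -3.405 0.688
v -1.164 -3.211 1.032
v -2.114 -2.51 0.631
v -1.908 -2.317 0.975
v -1.418 -2.692 0.603
v -1.683 -2.395 1.351
v -1.223 -2.948 1.386
v -1.193 -2.771 0.979
v -1.477 -2.429 0.957
v -1.956 -2.605 1.633
v -1.496 -3.158 1.668
v -1.908 -3.318 1.718
v -2.192 -2.976 1.696
v -1.526 -2.717 1.615
v -2.224 -2.902 0.452
v -1.764 -3.455 0.487
v -1.528 -3.084 0.424
v -1.812 -2.742 0.402
v -2.497 -3.112 0.734
v -2.037 -3.665 0.769
v -2.243 -3.631 1.163
v -2.527 -3.289 1.141
v -2.194 -3.343 0.505
v 1.851 -0.373 -2.007
v 1.293 -0.061 -1.225
v 1.804 0.99 -2.583
v 1.246 1.301 -1.801
v 2.934 -0.061 -1.359
v 2.376 0.25 -0.577
v 2.887 1.301 -1.935
v 2.329 1.613 -1.153
v 0.491 -0.805 0.716
v 1.036 -1.182 -0.162
v 0.569 -2.015 1.284
v 1.44 -0.991 0.191
v 1.589 -0.749 0.684
v 1.445 -0.522 1.186
v 1.044 -0.371 1.562
v 0.496 -0.337 1.711
v -0.054 -0.427 1.593
v -0.457 -0.619 1.241
v -0.607 -0.86 0.747
v -0.462 -1.087 0.245
v -0.062 -1.238 -0.131
v 0.486 -1.273 -0.28
f 2 4 1
f 5 2 1
f 1 4 3
f 3 5 1
f 2 8 4
f 6 2 5
f 6 8 2
f 4 8 3
f 7 5 3
f 3 8 7
f 7 6 5
f 8 6 7
f 9 46 25
f 46 20 49
f 25 49 14
f 46 49 25
f 9 25 21
f 25 14 26
f 21 26 10
f 25 26 21
f 9 21 30
f 21 10 31
f 30 31 16
f 21 31 30
f 9 30 42
f 30 16 45
f 42 45 19
f 30 45 42
f 9 42 46
f 42 19 50
f 46 50 20
f 42 50 46
f 10 26 37
f 26 14 40
f 37 40 18
f 26 40 37
f 14 49 27
f 49 20 48
f 27 48 13
f 49 48 27
f 20 50 47
f 50 19 43
f 47 43 11
f 50 43 47
f 19 45 44
f 45 16 32
f 44 32 15
f 45 32 44
f 16 31 36
f 31 10 33
f 36 33 17
f 31 33 36
f 12 38 24
f 38 18 39
f 24 39 13
f 38 39 24
f 12 24 22
f 24 13 23
f 22 23 11
f 24 23 22
f 12 22 29
f 22 11 28
f 29 28 15
f 22 28 29
f 12 29 34
f 29 15 35
f 34 35 17
f 29 35 34
f 12 34 38
f 34 17 41
f 38 41 18
f 34 41 38
f 13 39 27
f 39 18 40
f 27 40 14
f 39 40 27
f 11 23 47
f 23 13 48
f 47 48 20
f 23 48 47
f 15 28 44
f 28 11 43
f 44 43 19
f 28 43 44
f 17 35 36
f 35 15 32
f 36 32 16
f 35 32 36
f 18 41 37
f 41 17 33
f 37 33 10
f 41 33 37
f 52 54 51
f 55 52 51
f 51 54 53
f 53 55 51
f 52 58 54
f 56 52 55
f 56 58 52
f 54 58 53
f 57 55 53
f 53 58 57
f 57 56 55
f 58 56 57
f 60 59 62
f 60 62 61
f 62 59 63
f 62 63 61
f 63 59 64
f 63 64 61
f 64 59 65
f 64 65 61
f 65 59 66
f 65 66 61
f 66 59 67
f 66 67 61
f 67 59 68
f 67 68 61
f 68 59 69
f 68 69 61
f 69 59 70
f 69 70 61
f 70 59 71
f 70 71 61
f 71 59 72
f 71 72 61
f 72 59 60
f 72 60 61



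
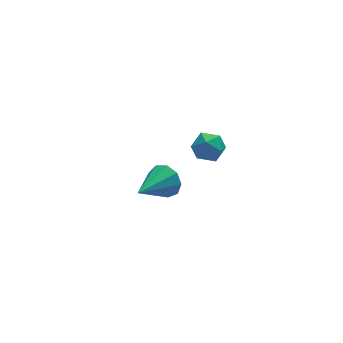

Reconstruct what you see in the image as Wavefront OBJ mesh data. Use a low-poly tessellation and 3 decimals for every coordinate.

v 3.067 2.402 -2.875
v 3.585 2.107 -2.135
v 1.373 1.258 -2.145
v 3.277 2.659 -1.984
v 2.87 3.091 -2.25
v 2.555 3.201 -2.808
v 2.48 2.937 -3.397
v 2.679 2.423 -3.742
v 3.059 1.9 -3.681
v 3.443 1.612 -3.242
v 3.65 1.693 -2.632
v 3 -1.423 3.372
v 3.623 -0.987 3.779
v 3.957 -2.033 2.561
v 4.58 -1.597 2.968
v 4.147 -2.218 3.381
v 3.555 -1.841 3.883
v 4.025 -1.179 2.457
v 3.433 -0.802 2.959
v 4.256 -0.837 3.214
v 4.332 -1.479 3.785
v 3.248 -1.541 2.555
v 3.324 -2.183 3.126
f 2 1 4
f 2 4 3
f 4 1 5
f 4 5 3
f 5 1 6
f 5 6 3
f 6 1 7
f 6 7 3
f 7 1 8
f 7 8 3
f 8 1 9
f 8 9 3
f 9 1 10
f 9 10 3
f 10 1 11
f 10 11 3
f 11 1 2
f 11 2 3
f 12 23 17
f 12 17 13
f 12 13 19
f 12 19 22
f 12 22 23
f 13 17 21
f 17 23 16
f 23 22 14
f 22 19 18
f 19 13 20
f 15 21 16
f 15 16 14
f 15 14 18
f 15 18 20
f 15 20 21
f 16 21 17
f 14 16 23
f 18 14 22
f 20 18 19
f 21 20 13



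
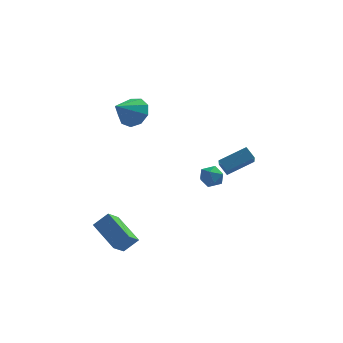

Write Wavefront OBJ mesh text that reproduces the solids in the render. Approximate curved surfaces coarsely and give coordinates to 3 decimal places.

v 1.645 0.691 -0.302
v 1.986 0.252 0.286
v 1.594 -0.372 -1.066
v 1.935 -0.811 -0.478
v 1.18 -0.53 -0.389
v 1.212 0.127 0.083
v 2.368 -0.247 -0.863
v 2.4 0.41 -0.391
v 2.432 -0.328 -0.06
v 1.698 -0.503 0.233
v 1.882 0.383 -1.013
v 1.148 0.208 -0.72
v -2.686 2.347 3.453
v -1.831 1.706 3.611
v -3.674 1.293 4.527
v -1.845 2.24 4.122
v -2.252 2.824 4.319
v -2.863 3.184 4.111
v -3.39 3.153 3.595
v -3.589 2.744 3.013
v -3.365 2.15 2.636
v -2.823 1.647 2.641
v -2.217 1.472 3.026
v 2.719 4.185 -2.8
v 2.684 2.672 -1.569
v 2.241 4.68 -2.205
v 2.205 3.167 -0.974
v 4.335 4.793 -2.006
v 4.299 3.28 -0.775
v 3.856 5.288 -1.411
v 3.821 3.775 -0.18
v -3.573 -4.22 -3.683
v -2.731 -3.985 -2.904
v -4.785 -2.623 -2.854
v -3.944 -2.388 -2.075
v -3.056 -3.412 -4.485
v -2.215 -3.177 -3.706
v -4.269 -1.815 -3.656
v -3.427 -1.58 -2.877
f 1 12 6
f 1 6 2
f 1 2 8
f 1 8 11
f 1 11 12
f 2 6 10
f 6 12 5
f 12 11 3
f 11 8 7
f 8 2 9
f 4 10 5
f 4 5 3
f 4 3 7
f 4 7 9
f 4 9 10
f 5 10 6
f 3 5 12
f 7 3 11
f 9 7 8
f 10 9 2
f 14 13 16
f 14 16 15
f 16 13 17
f 16 17 15
f 17 13 18
f 17 18 15
f 18 13 19
f 18 19 15
f 19 13 20
f 19 20 15
f 20 13 21
f 20 21 15
f 21 13 22
f 21 22 15
f 22 13 23
f 22 23 15
f 23 13 14
f 23 14 15
f 25 27 24
f 28 25 24
f 24 27 26
f 26 28 24
f 25 31 27
f 29 25 28
f 29 31 25
f 27 31 26
f 30 28 26
f 26 31 30
f 30 29 28
f 31 29 30
f 33 35 32
f 36 33 32
f 32 35 34
f 34 36 32
f 33 39 35
f 37 33 36
f 37 39 33
f 35 39 34
f 38 36 34
f 34 39 38
f 38 37 36
f 39 37 38



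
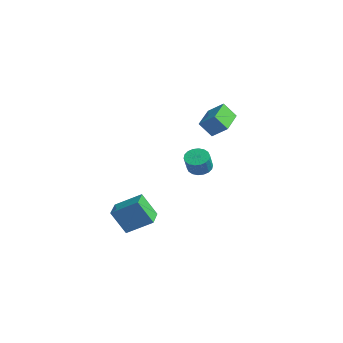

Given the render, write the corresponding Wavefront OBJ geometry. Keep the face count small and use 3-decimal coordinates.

v 1.615 -5.088 -2.824
v 2.569 -3.73 -1.858
v 0.208 -4.098 -2.825
v 1.163 -2.74 -1.86
v 2.157 -4.32 -4.44
v 3.112 -2.962 -3.475
v 0.751 -3.33 -4.442
v 1.705 -1.972 -3.476
v -0.629 3.098 1.451
v -1.042 2.382 2.493
v -2.139 4.596 1.884
v -2.552 3.879 2.925
v 0.232 3.741 2.235
v -0.181 3.024 3.276
v -1.278 5.238 2.667
v -1.691 4.522 3.709
v -0.073 1.942 -0.798
v 0.448 1.519 -1.27
v 1.034 0.975 -0.133
v 0.513 1.398 0.338
v 0.626 1.832 -1.212
v 1.213 1.288 -0.075
v 0.666 2.167 -1.072
v 1.253 1.623 0.065
v 0.56 2.457 -0.878
v 1.146 1.913 0.258
v 0.328 2.645 -0.669
v 0.914 2.101 0.468
v 0.017 2.694 -0.485
v 0.603 2.15 0.652
v -0.312 2.594 -0.363
v 0.274 2.05 0.774
v -0.594 2.365 -0.327
v -0.008 1.821 0.81
v -0.773 2.052 -0.385
v -0.186 1.508 0.752
v -0.813 1.717 -0.525
v -0.226 1.173 0.612
v -0.706 1.427 -0.718
v -0.12 0.883 0.418
v -0.474 1.239 -0.928
v 0.112 0.695 0.209
v -0.163 1.19 -1.112
v 0.423 0.646 0.025
v 0.166 1.29 -1.234
v 0.752 0.746 -0.097
f 2 4 1
f 5 2 1
f 1 4 3
f 3 5 1
f 2 8 4
f 6 2 5
f 6 8 2
f 4 8 3
f 7 5 3
f 3 8 7
f 7 6 5
f 8 6 7
f 10 12 9
f 13 10 9
f 9 12 11
f 11 13 9
f 10 16 12
f 14 10 13
f 14 16 10
f 12 16 11
f 15 13 11
f 11 16 15
f 15 14 13
f 16 14 15
f 18 17 21
f 18 21 19
f 19 21 22
f 19 22 20
f 21 17 23
f 21 23 22
f 22 23 24
f 22 24 20
f 23 17 25
f 23 25 24
f 24 25 26
f 24 26 20
f 25 17 27
f 25 27 26
f 26 27 28
f 26 28 20
f 27 17 29
f 27 29 28
f 28 29 30
f 28 30 20
f 29 17 31
f 29 31 30
f 30 31 32
f 30 32 20
f 31 17 33
f 31 33 32
f 32 33 34
f 32 34 20
f 33 17 35
f 33 35 34
f 34 35 36
f 34 36 20
f 35 17 37
f 35 37 36
f 36 37 38
f 36 38 20
f 37 17 39
f 37 39 38
f 38 39 40
f 38 40 20
f 39 17 41
f 39 41 40
f 40 41 42
f 40 42 20
f 41 17 43
f 41 43 42
f 42 43 44
f 42 44 20
f 43 17 45
f 43 45 44
f 44 45 46
f 44 46 20
f 45 17 18
f 45 18 46
f 46 18 19
f 46 19 20



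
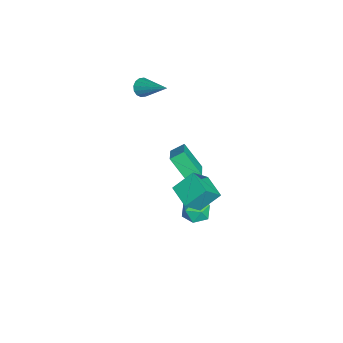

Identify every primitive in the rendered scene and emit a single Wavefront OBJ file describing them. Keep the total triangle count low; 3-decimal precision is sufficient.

v 2.089 -0.097 -0.191
v 2.756 -0.477 -0.067
v 1.704 -1.023 -0.953
v 2.371 -1.403 -0.829
v 1.852 -1.332 -0.254
v 2.09 -0.76 0.216
v 2.37 -0.74 -1.236
v 2.608 -0.168 -0.766
v 2.931 -0.874 -0.713
v 2.61 -1.24 -0.106
v 1.85 -0.26 -0.914
v 1.529 -0.626 -0.307
v -3.97 -1.176 -4.073
v -4.598 -2.088 -2.796
v -4.168 -0.469 -3.665
v -4.796 -1.381 -2.388
v -2.704 -1.179 -3.452
v -3.332 -2.091 -2.175
v -2.902 -0.472 -3.044
v -3.53 -1.384 -1.767
v -4.396 -3.445 2.646
v -4.008 -3.855 2.719
v -3.284 -2.215 3.654
v -3.93 -3.72 2.468
v -3.978 -3.511 2.265
v -4.137 -3.284 2.165
v -4.366 -3.101 2.193
v -4.603 -3.009 2.343
v -4.785 -3.034 2.574
v -4.862 -3.169 2.825
v -4.815 -3.378 3.028
v -4.655 -3.605 3.128
v -4.426 -3.789 3.1
v -4.189 -3.881 2.95
v 2.143 -1.856 1.214
v 1.816 -0.894 2.088
v 1.519 -1.159 0.213
v 1.192 -0.197 1.087
v 3.248 -1.243 0.953
v 2.921 -0.281 1.827
v 2.624 -0.546 -0.048
v 2.297 0.416 0.826
f 1 12 6
f 1 6 2
f 1 2 8
f 1 8 11
f 1 11 12
f 2 6 10
f 6 12 5
f 12 11 3
f 11 8 7
f 8 2 9
f 4 10 5
f 4 5 3
f 4 3 7
f 4 7 9
f 4 9 10
f 5 10 6
f 3 5 12
f 7 3 11
f 9 7 8
f 10 9 2
f 14 16 13
f 17 14 13
f 13 16 15
f 15 17 13
f 14 20 16
f 18 14 17
f 18 20 14
f 16 20 15
f 19 17 15
f 15 20 19
f 19 18 17
f 20 18 19
f 22 21 24
f 22 24 23
f 24 21 25
f 24 25 23
f 25 21 26
f 25 26 23
f 26 21 27
f 26 27 23
f 27 21 28
f 27 28 23
f 28 21 29
f 28 29 23
f 29 21 30
f 29 30 23
f 30 21 31
f 30 31 23
f 31 21 32
f 31 32 23
f 32 21 33
f 32 33 23
f 33 21 34
f 33 34 23
f 34 21 22
f 34 22 23
f 36 38 35
f 39 36 35
f 35 38 37
f 37 39 35
f 36 42 38
f 40 36 39
f 40 42 36
f 38 42 37
f 41 39 37
f 37 42 41
f 41 40 39
f 42 40 41



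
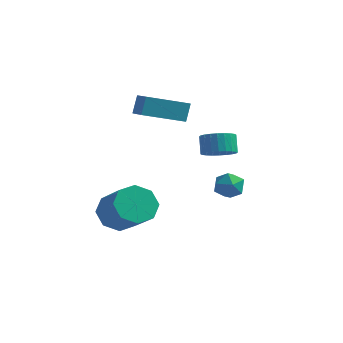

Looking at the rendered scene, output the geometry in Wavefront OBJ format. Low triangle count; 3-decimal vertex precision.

v 0.839 -0.87 -2.225
v 1.61 -0.776 -2.171
v 0.93 -1.964 -1.609
v 1.701 -1.87 -1.555
v 1.223 -1.406 -1.152
v 1.167 -0.73 -1.533
v 1.373 -2.01 -2.247
v 1.317 -1.334 -2.628
v 1.94 -1.48 -2.185
v 1.847 -1.107 -1.508
v 0.693 -1.633 -2.272
v 0.6 -1.26 -1.595
v -0.435 0.955 -1.241
v 0.286 1.342 -1.183
v -0.024 1.791 -0.322
v -0.745 1.405 -0.379
v 0.116 1.552 -1.354
v -0.194 2.002 -0.493
v -0.138 1.671 -1.508
v -0.448 2.121 -0.646
v -0.437 1.682 -1.621
v -0.747 2.131 -0.759
v -0.736 1.581 -1.676
v -1.046 2.031 -0.814
v -0.989 1.386 -1.665
v -1.299 1.836 -0.803
v -1.158 1.125 -1.589
v -1.468 1.575 -0.728
v -1.217 0.838 -1.46
v -1.526 1.288 -0.599
v -1.156 0.569 -1.298
v -1.466 1.018 -0.437
v -0.986 0.358 -1.127
v -1.296 0.808 -0.266
v -0.732 0.239 -0.974
v -1.042 0.689 -0.112
v -0.433 0.229 -0.861
v -0.743 0.678 0.001
v -0.134 0.329 -0.806
v -0.444 0.779 0.056
v 0.119 0.524 -0.817
v -0.191 0.974 0.045
v 0.288 0.785 -0.892
v -0.022 1.235 -0.031
v 0.346 1.072 -1.021
v 0.037 1.522 -0.16
v -3.571 -0.459 1.009
v -3.577 -0.023 1.964
v -4.463 0.296 0.659
v -4.469 0.732 1.614
v -2.111 0.968 0.366
v -2.117 1.404 1.321
v -3.003 1.723 0.016
v -3.009 2.159 0.971
v -3.105 -3.287 -3.727
v -2.366 -3.101 -4.464
v -0.957 -3.966 -3.27
v -1.695 -4.153 -2.533
v -2.439 -2.49 -3.936
v -1.029 -3.355 -2.742
v -2.901 -2.346 -3.285
v -1.491 -3.211 -2.091
v -3.483 -2.753 -2.893
v -2.073 -3.618 -1.699
v -3.843 -3.474 -2.99
v -2.434 -4.339 -1.796
v -3.771 -4.085 -3.518
v -2.361 -4.95 -2.324
v -3.309 -4.229 -4.169
v -1.899 -5.094 -2.975
v -2.727 -3.822 -4.561
v -1.317 -4.687 -3.367
f 1 12 6
f 1 6 2
f 1 2 8
f 1 8 11
f 1 11 12
f 2 6 10
f 6 12 5
f 12 11 3
f 11 8 7
f 8 2 9
f 4 10 5
f 4 5 3
f 4 3 7
f 4 7 9
f 4 9 10
f 5 10 6
f 3 5 12
f 7 3 11
f 9 7 8
f 10 9 2
f 14 13 17
f 14 17 15
f 15 17 18
f 15 18 16
f 17 13 19
f 17 19 18
f 18 19 20
f 18 20 16
f 19 13 21
f 19 21 20
f 20 21 22
f 20 22 16
f 21 13 23
f 21 23 22
f 22 23 24
f 22 24 16
f 23 13 25
f 23 25 24
f 24 25 26
f 24 26 16
f 25 13 27
f 25 27 26
f 26 27 28
f 26 28 16
f 27 13 29
f 27 29 28
f 28 29 30
f 28 30 16
f 29 13 31
f 29 31 30
f 30 31 32
f 30 32 16
f 31 13 33
f 31 33 32
f 32 33 34
f 32 34 16
f 33 13 35
f 33 35 34
f 34 35 36
f 34 36 16
f 35 13 37
f 35 37 36
f 36 37 38
f 36 38 16
f 37 13 39
f 37 39 38
f 38 39 40
f 38 40 16
f 39 13 41
f 39 41 40
f 40 41 42
f 40 42 16
f 41 13 43
f 41 43 42
f 42 43 44
f 42 44 16
f 43 13 45
f 43 45 44
f 44 45 46
f 44 46 16
f 45 13 14
f 45 14 46
f 46 14 15
f 46 15 16
f 48 50 47
f 51 48 47
f 47 50 49
f 49 51 47
f 48 54 50
f 52 48 51
f 52 54 48
f 50 54 49
f 53 51 49
f 49 54 53
f 53 52 51
f 54 52 53
f 56 55 59
f 56 59 57
f 57 59 60
f 57 60 58
f 59 55 61
f 59 61 60
f 60 61 62
f 60 62 58
f 61 55 63
f 61 63 62
f 62 63 64
f 62 64 58
f 63 55 65
f 63 65 64
f 64 65 66
f 64 66 58
f 65 55 67
f 65 67 66
f 66 67 68
f 66 68 58
f 67 55 69
f 67 69 68
f 68 69 70
f 68 70 58
f 69 55 71
f 69 71 70
f 70 71 72
f 70 72 58
f 71 55 56
f 71 56 72
f 72 56 57
f 72 57 58



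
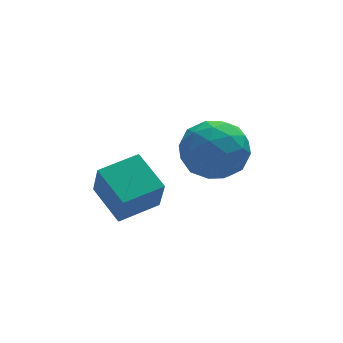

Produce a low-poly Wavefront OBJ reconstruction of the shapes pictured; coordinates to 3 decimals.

v 0.542 2.138 -1.064
v 0.524 1.693 -0.069
v 0.26 3.149 -0.617
v 0.242 2.703 0.378
v 1.598 2.377 -0.938
v 1.58 1.931 0.057
v 1.316 3.387 -0.491
v 1.298 2.942 0.504
v 2.468 3.389 0.33
v 3.166 3.955 0.43
v 3.314 2.485 -0.45
v 4.012 3.051 -0.35
v 3.696 2.593 0.363
v 3.173 3.152 0.845
v 3.307 3.288 -0.865
v 2.784 3.847 -0.383
v 3.684 3.893 -0.308
v 3.924 3.463 0.45
v 2.556 2.977 -0.47
v 2.796 2.547 0.288
v 2.743 3.751 0.448
v 3.737 2.689 -0.468
v 3.551 2.419 -0.05
v 3.961 2.752 0.009
v 2.747 3.279 0.692
v 3.157 3.612 0.751
v 3.468 2.811 0.711
v 3.323 2.828 -0.771
v 3.733 3.161 -0.712
v 2.519 3.688 -0.029
v 2.929 4.021 0.03
v 3.012 3.629 -0.731
v 3.458 4.048 0.073
v 3.955 3.517 -0.385
v 3.541 3.656 -0.688
v 3.233 3.984 -0.404
v 3.599 3.795 0.519
v 4.096 3.264 0.061
v 3.91 2.995 0.48
v 3.603 3.323 0.763
v 3.904 3.759 0.085
v 2.384 3.176 -0.081
v 2.881 2.645 -0.539
v 2.877 3.117 -0.783
v 2.57 3.445 -0.5
v 2.525 2.923 0.365
v 3.022 2.392 -0.093
v 3.247 2.456 0.384
v 2.939 2.784 0.668
v 2.576 2.681 -0.105
f 2 4 1
f 5 2 1
f 1 4 3
f 3 5 1
f 2 8 4
f 6 2 5
f 6 8 2
f 4 8 3
f 7 5 3
f 3 8 7
f 7 6 5
f 8 6 7
f 9 46 25
f 46 20 49
f 25 49 14
f 46 49 25
f 9 25 21
f 25 14 26
f 21 26 10
f 25 26 21
f 9 21 30
f 21 10 31
f 30 31 16
f 21 31 30
f 9 30 42
f 30 16 45
f 42 45 19
f 30 45 42
f 9 42 46
f 42 19 50
f 46 50 20
f 42 50 46
f 10 26 37
f 26 14 40
f 37 40 18
f 26 40 37
f 14 49 27
f 49 20 48
f 27 48 13
f 49 48 27
f 20 50 47
f 50 19 43
f 47 43 11
f 50 43 47
f 19 45 44
f 45 16 32
f 44 32 15
f 45 32 44
f 16 31 36
f 31 10 33
f 36 33 17
f 31 33 36
f 12 38 24
f 38 18 39
f 24 39 13
f 38 39 24
f 12 24 22
f 24 13 23
f 22 23 11
f 24 23 22
f 12 22 29
f 22 11 28
f 29 28 15
f 22 28 29
f 12 29 34
f 29 15 35
f 34 35 17
f 29 35 34
f 12 34 38
f 34 17 41
f 38 41 18
f 34 41 38
f 13 39 27
f 39 18 40
f 27 40 14
f 39 40 27
f 11 23 47
f 23 13 48
f 47 48 20
f 23 48 47
f 15 28 44
f 28 11 43
f 44 43 19
f 28 43 44
f 17 35 36
f 35 15 32
f 36 32 16
f 35 32 36
f 18 41 37
f 41 17 33
f 37 33 10
f 41 33 37



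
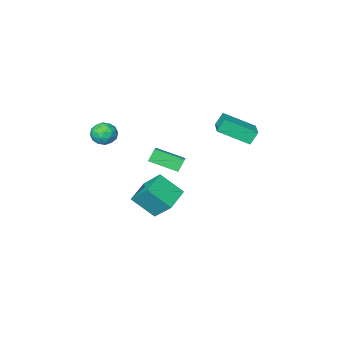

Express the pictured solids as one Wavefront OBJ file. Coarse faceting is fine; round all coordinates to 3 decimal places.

v -1.719 -0.591 0.538
v -0.477 -1.888 1.19
v -1.273 0.007 0.879
v -0.031 -1.29 1.531
v -1.209 -0.51 -0.271
v 0.033 -1.807 0.381
v -0.763 0.088 0.07
v 0.479 -1.209 0.722
v -1.939 -2.904 -4.476
v -2.325 -1.677 -3.161
v -0.454 -2.008 -4.877
v -0.841 -0.78 -3.562
v -0.939 -3.98 -3.178
v -1.326 -2.752 -1.863
v 0.545 -3.083 -3.579
v 0.159 -1.856 -2.264
v -4.861 2.011 3.574
v -3.348 0.859 4.576
v -4.054 3.391 3.942
v -2.541 2.238 4.945
v -4.359 1.942 2.735
v -2.846 0.789 3.738
v -3.552 3.321 3.104
v -2.039 2.169 4.106
v 1.418 -3.161 1.956
v 2.277 -3.007 1.983
v 1.623 -4.413 2.577
v 2.482 -4.259 2.604
v 1.939 -3.795 3.106
v 1.813 -3.021 2.722
v 2.087 -4.399 1.838
v 1.961 -3.625 1.454
v 2.69 -3.772 1.91
v 2.599 -3.399 2.694
v 1.301 -4.021 1.866
v 1.21 -3.648 2.65
v 1.83 -2.974 1.915
v 2.07 -4.446 2.645
v 1.751 -4.173 2.94
v 2.256 -4.083 2.955
v 1.557 -2.982 2.35
v 2.062 -2.892 2.366
v 1.863 -3.355 3.025
v 1.838 -4.528 2.194
v 2.343 -4.438 2.21
v 1.644 -3.337 1.605
v 2.149 -3.247 1.62
v 2.037 -4.065 1.535
v 2.577 -3.334 1.888
v 2.698 -4.069 2.253
v 2.466 -4.152 1.803
v 2.392 -3.697 1.577
v 2.524 -3.114 2.349
v 2.644 -3.85 2.713
v 2.325 -3.577 3.008
v 2.251 -3.122 2.783
v 2.767 -3.564 2.306
v 1.256 -3.57 1.847
v 1.376 -4.306 2.211
v 1.649 -4.298 1.777
v 1.575 -3.843 1.552
v 1.202 -3.351 2.307
v 1.323 -4.086 2.672
v 1.508 -3.723 2.983
v 1.434 -3.268 2.757
v 1.133 -3.856 2.254
f 2 4 1
f 5 2 1
f 1 4 3
f 3 5 1
f 2 8 4
f 6 2 5
f 6 8 2
f 4 8 3
f 7 5 3
f 3 8 7
f 7 6 5
f 8 6 7
f 10 12 9
f 13 10 9
f 9 12 11
f 11 13 9
f 10 16 12
f 14 10 13
f 14 16 10
f 12 16 11
f 15 13 11
f 11 16 15
f 15 14 13
f 16 14 15
f 18 20 17
f 21 18 17
f 17 20 19
f 19 21 17
f 18 24 20
f 22 18 21
f 22 24 18
f 20 24 19
f 23 21 19
f 19 24 23
f 23 22 21
f 24 22 23
f 25 62 41
f 62 36 65
f 41 65 30
f 62 65 41
f 25 41 37
f 41 30 42
f 37 42 26
f 41 42 37
f 25 37 46
f 37 26 47
f 46 47 32
f 37 47 46
f 25 46 58
f 46 32 61
f 58 61 35
f 46 61 58
f 25 58 62
f 58 35 66
f 62 66 36
f 58 66 62
f 26 42 53
f 42 30 56
f 53 56 34
f 42 56 53
f 30 65 43
f 65 36 64
f 43 64 29
f 65 64 43
f 36 66 63
f 66 35 59
f 63 59 27
f 66 59 63
f 35 61 60
f 61 32 48
f 60 48 31
f 61 48 60
f 32 47 52
f 47 26 49
f 52 49 33
f 47 49 52
f 28 54 40
f 54 34 55
f 40 55 29
f 54 55 40
f 28 40 38
f 40 29 39
f 38 39 27
f 40 39 38
f 28 38 45
f 38 27 44
f 45 44 31
f 38 44 45
f 28 45 50
f 45 31 51
f 50 51 33
f 45 51 50
f 28 50 54
f 50 33 57
f 54 57 34
f 50 57 54
f 29 55 43
f 55 34 56
f 43 56 30
f 55 56 43
f 27 39 63
f 39 29 64
f 63 64 36
f 39 64 63
f 31 44 60
f 44 27 59
f 60 59 35
f 44 59 60
f 33 51 52
f 51 31 48
f 52 48 32
f 51 48 52
f 34 57 53
f 57 33 49
f 53 49 26
f 57 49 53



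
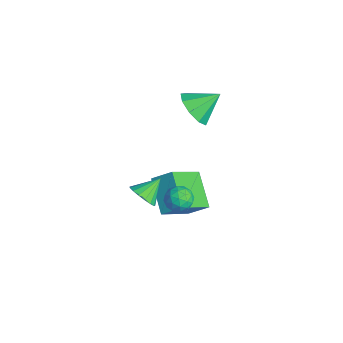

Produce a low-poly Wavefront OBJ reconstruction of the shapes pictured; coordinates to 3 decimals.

v 0.335 0.584 -5.473
v 0.966 -1.033 -4.137
v -1.364 0.764 -4.452
v -0.733 -0.853 -3.117
v 0.873 1.413 -4.723
v 1.504 -0.204 -3.388
v -0.826 1.593 -3.703
v -0.195 -0.024 -2.367
v 2.554 -2.546 -0.323
v 3.28 -2.447 -0.161
v 2.266 -1.554 0.363
v 3.231 -2.254 -0.46
v 3.028 -2.128 -0.727
v 2.716 -2.098 -0.902
v 2.367 -2.17 -0.945
v 2.061 -2.328 -0.845
v 1.868 -2.536 -0.625
v 1.832 -2.747 -0.336
v 1.961 -2.911 -0.045
v 2.226 -2.992 0.183
v 2.567 -2.97 0.295
v 2.904 -2.851 0.265
v 3.162 -2.663 0.101
v -3.461 2.421 -1.561
v -3.117 2.981 -2.418
v -3.259 3.679 -0.659
v -3.849 3.049 -2.349
v -4.4 2.823 -1.911
v -4.511 2.41 -1.309
v -4.131 2.001 -0.825
v -3.437 1.79 -0.685
v -2.754 1.874 -0.955
v -2.402 2.214 -1.508
v -2.545 2.651 -2.086
v 2.426 -0.353 -2.312
v 2.859 -0.53 -1.758
v 1.501 -0.77 -1.722
v 1.934 -0.947 -1.168
v 1.807 -0.249 -1.32
v 2.379 0.009 -1.685
v 1.981 -1.309 -1.795
v 2.553 -1.051 -2.16
v 2.584 -1.121 -1.438
v 2.476 -0.466 -1.145
v 1.884 -0.834 -2.335
v 1.776 -0.179 -2.042
v 2.724 -0.405 -2.087
v 1.636 -0.895 -1.393
v 1.561 -0.485 -1.483
v 1.816 -0.589 -1.157
v 2.441 -0.088 -2.044
v 2.696 -0.192 -1.718
v 2.077 -0.027 -1.461
v 1.664 -1.108 -1.762
v 1.919 -1.212 -1.436
v 2.544 -0.711 -2.323
v 2.799 -0.815 -1.997
v 2.283 -1.273 -2.019
v 2.817 -0.856 -1.573
v 2.273 -1.101 -1.226
v 2.301 -1.314 -1.595
v 2.637 -1.162 -1.809
v 2.753 -0.471 -1.4
v 2.209 -0.716 -1.054
v 2.135 -0.306 -1.143
v 2.471 -0.155 -1.358
v 2.592 -0.818 -1.213
v 2.151 -0.584 -2.426
v 1.607 -0.829 -2.08
v 1.889 -1.145 -2.122
v 2.225 -0.994 -2.337
v 2.087 -0.199 -2.254
v 1.543 -0.444 -1.907
v 1.723 -0.138 -1.671
v 2.059 0.014 -1.885
v 1.768 -0.482 -2.267
f 2 4 1
f 5 2 1
f 1 4 3
f 3 5 1
f 2 8 4
f 6 2 5
f 6 8 2
f 4 8 3
f 7 5 3
f 3 8 7
f 7 6 5
f 8 6 7
f 10 9 12
f 10 12 11
f 12 9 13
f 12 13 11
f 13 9 14
f 13 14 11
f 14 9 15
f 14 15 11
f 15 9 16
f 15 16 11
f 16 9 17
f 16 17 11
f 17 9 18
f 17 18 11
f 18 9 19
f 18 19 11
f 19 9 20
f 19 20 11
f 20 9 21
f 20 21 11
f 21 9 22
f 21 22 11
f 22 9 23
f 22 23 11
f 23 9 10
f 23 10 11
f 25 24 27
f 25 27 26
f 27 24 28
f 27 28 26
f 28 24 29
f 28 29 26
f 29 24 30
f 29 30 26
f 30 24 31
f 30 31 26
f 31 24 32
f 31 32 26
f 32 24 33
f 32 33 26
f 33 24 34
f 33 34 26
f 34 24 25
f 34 25 26
f 35 72 51
f 72 46 75
f 51 75 40
f 72 75 51
f 35 51 47
f 51 40 52
f 47 52 36
f 51 52 47
f 35 47 56
f 47 36 57
f 56 57 42
f 47 57 56
f 35 56 68
f 56 42 71
f 68 71 45
f 56 71 68
f 35 68 72
f 68 45 76
f 72 76 46
f 68 76 72
f 36 52 63
f 52 40 66
f 63 66 44
f 52 66 63
f 40 75 53
f 75 46 74
f 53 74 39
f 75 74 53
f 46 76 73
f 76 45 69
f 73 69 37
f 76 69 73
f 45 71 70
f 71 42 58
f 70 58 41
f 71 58 70
f 42 57 62
f 57 36 59
f 62 59 43
f 57 59 62
f 38 64 50
f 64 44 65
f 50 65 39
f 64 65 50
f 38 50 48
f 50 39 49
f 48 49 37
f 50 49 48
f 38 48 55
f 48 37 54
f 55 54 41
f 48 54 55
f 38 55 60
f 55 41 61
f 60 61 43
f 55 61 60
f 38 60 64
f 60 43 67
f 64 67 44
f 60 67 64
f 39 65 53
f 65 44 66
f 53 66 40
f 65 66 53
f 37 49 73
f 49 39 74
f 73 74 46
f 49 74 73
f 41 54 70
f 54 37 69
f 70 69 45
f 54 69 70
f 43 61 62
f 61 41 58
f 62 58 42
f 61 58 62
f 44 67 63
f 67 43 59
f 63 59 36
f 67 59 63



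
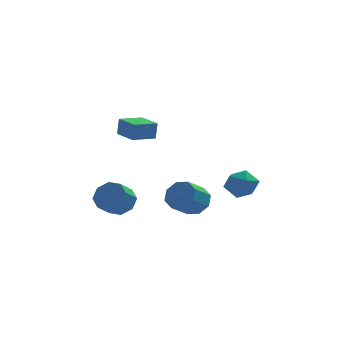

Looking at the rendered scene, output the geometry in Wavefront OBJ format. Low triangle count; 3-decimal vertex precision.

v 1.236 -3.274 -1.322
v 1.935 -4.064 -1.423
v 0.982 -5.017 -0.56
v 0.284 -4.226 -0.458
v 2.075 -3.609 -0.766
v 1.122 -4.562 0.097
v 1.723 -2.957 -0.435
v 0.771 -3.91 0.428
v 1.087 -2.491 -0.623
v 0.134 -3.444 0.24
v 0.538 -2.483 -1.22
v -0.415 -3.436 -0.357
v 0.398 -2.938 -1.877
v -0.555 -3.891 -1.014
v 0.749 -3.59 -2.208
v -0.203 -4.543 -1.345
v 1.386 -4.056 -2.02
v 0.433 -5.009 -1.157
v -2.25 -0.886 2.699
v -2.134 -0.839 3.862
v -3.103 0.549 2.726
v -2.988 0.596 3.889
v -0.892 -0.076 2.531
v -0.777 -0.029 3.694
v -1.746 1.359 2.558
v -1.63 1.406 3.721
v 2.951 -1.577 -0.876
v 3.749 -0.858 -1.21
v 4.211 -2.582 -0.03
v 5.009 -1.863 -0.364
v 4.248 -1.544 0.401
v 3.469 -0.923 -0.122
v 4.491 -2.517 -1.118
v 3.712 -1.896 -1.641
v 4.701 -1.439 -1.359
v 4.55 -0.837 -0.42
v 3.41 -2.603 -0.82
v 3.259 -2.001 0.119
v -3.012 -2.909 -1.398
v -2.354 -3.697 -1.698
v -3.01 -4.54 -0.922
v -3.668 -3.751 -0.622
v -2.083 -3.298 -1.036
v -2.739 -4.141 -0.26
v -2.357 -2.671 -0.586
v -3.013 -3.514 0.19
v -3.015 -2.183 -0.612
v -3.671 -3.026 0.164
v -3.67 -2.12 -1.098
v -4.326 -2.963 -0.322
v -3.941 -2.519 -1.76
v -4.597 -3.362 -0.984
v -3.667 -3.146 -2.21
v -4.323 -3.989 -1.434
v -3.009 -3.634 -2.184
v -3.665 -4.477 -1.408
f 2 1 5
f 2 5 3
f 3 5 6
f 3 6 4
f 5 1 7
f 5 7 6
f 6 7 8
f 6 8 4
f 7 1 9
f 7 9 8
f 8 9 10
f 8 10 4
f 9 1 11
f 9 11 10
f 10 11 12
f 10 12 4
f 11 1 13
f 11 13 12
f 12 13 14
f 12 14 4
f 13 1 15
f 13 15 14
f 14 15 16
f 14 16 4
f 15 1 17
f 15 17 16
f 16 17 18
f 16 18 4
f 17 1 2
f 17 2 18
f 18 2 3
f 18 3 4
f 20 22 19
f 23 20 19
f 19 22 21
f 21 23 19
f 20 26 22
f 24 20 23
f 24 26 20
f 22 26 21
f 25 23 21
f 21 26 25
f 25 24 23
f 26 24 25
f 27 38 32
f 27 32 28
f 27 28 34
f 27 34 37
f 27 37 38
f 28 32 36
f 32 38 31
f 38 37 29
f 37 34 33
f 34 28 35
f 30 36 31
f 30 31 29
f 30 29 33
f 30 33 35
f 30 35 36
f 31 36 32
f 29 31 38
f 33 29 37
f 35 33 34
f 36 35 28
f 40 39 43
f 40 43 41
f 41 43 44
f 41 44 42
f 43 39 45
f 43 45 44
f 44 45 46
f 44 46 42
f 45 39 47
f 45 47 46
f 46 47 48
f 46 48 42
f 47 39 49
f 47 49 48
f 48 49 50
f 48 50 42
f 49 39 51
f 49 51 50
f 50 51 52
f 50 52 42
f 51 39 53
f 51 53 52
f 52 53 54
f 52 54 42
f 53 39 55
f 53 55 54
f 54 55 56
f 54 56 42
f 55 39 40
f 55 40 56
f 56 40 41
f 56 41 42

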